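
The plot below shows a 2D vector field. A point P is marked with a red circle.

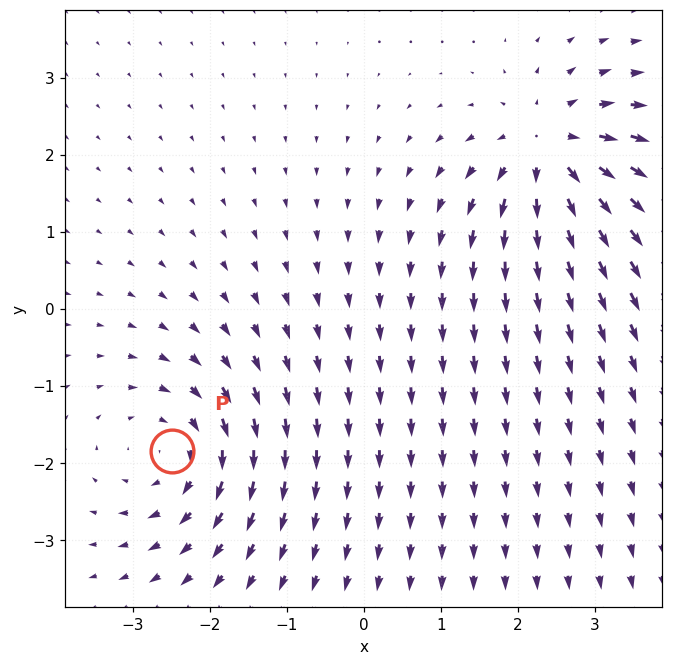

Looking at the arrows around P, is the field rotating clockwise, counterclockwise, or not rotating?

clockwise

Near P at (-2.5, -1.8) the arrows circulate clockwise. The curl (z-component) there is about -5; negative curl means clockwise rotation.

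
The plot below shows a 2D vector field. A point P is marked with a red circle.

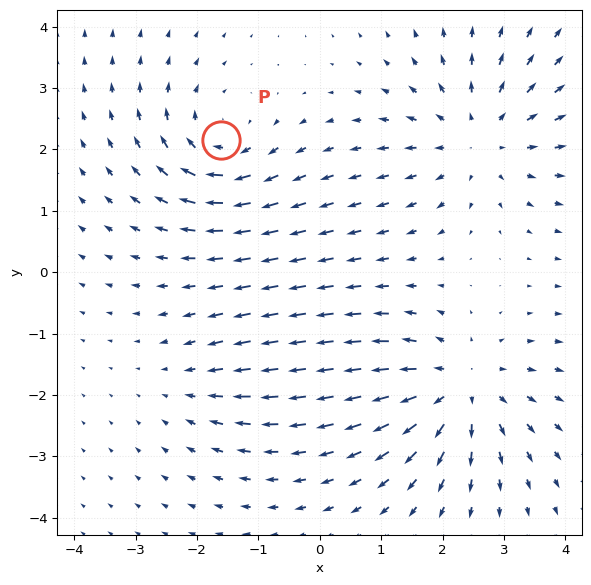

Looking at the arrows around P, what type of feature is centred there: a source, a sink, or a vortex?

vortex

At P (-1.6, 2.2) the arrows circulate clockwise. Divergence ≈0, curl about -5 — near-zero divergence with nonzero curl is a vortex.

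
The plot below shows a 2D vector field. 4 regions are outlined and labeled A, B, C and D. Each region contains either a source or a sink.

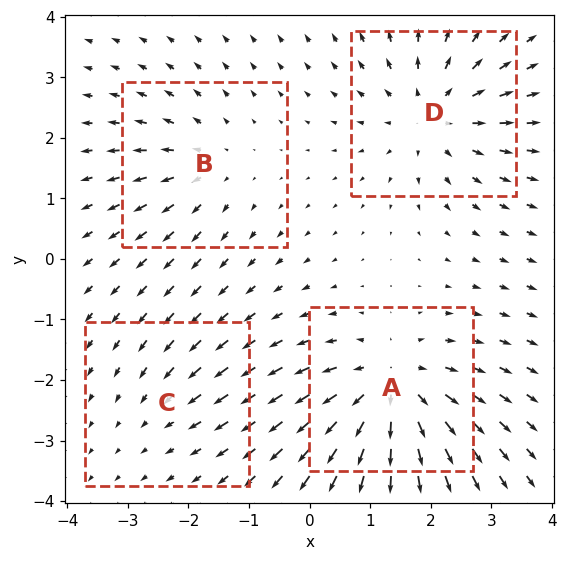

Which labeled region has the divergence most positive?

A

Divergence at each region's feature centre — A: about +6, B: about +3, C: about -2, D: about +5. Region A is most positive.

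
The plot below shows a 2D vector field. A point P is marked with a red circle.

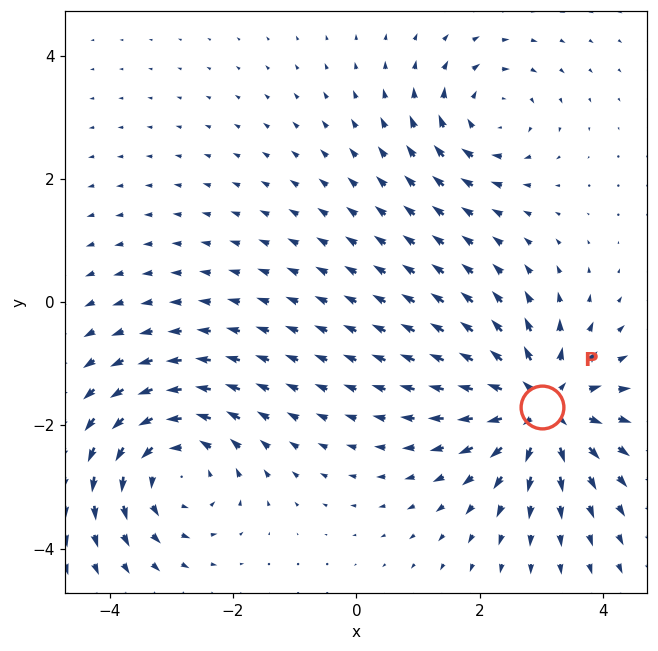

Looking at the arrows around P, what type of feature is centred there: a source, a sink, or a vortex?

source

At P (3.0, -1.7) the arrows spread outward. Divergence about +5, curl ≈0 — positive divergence with near-zero curl is a source.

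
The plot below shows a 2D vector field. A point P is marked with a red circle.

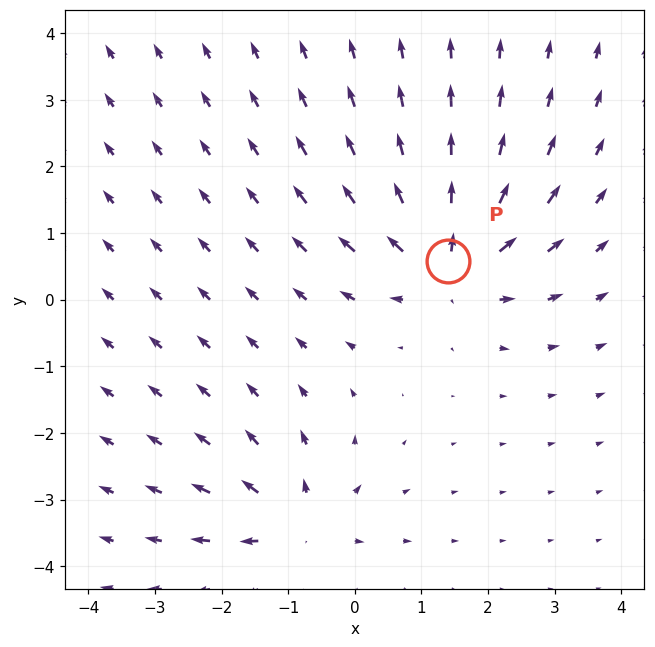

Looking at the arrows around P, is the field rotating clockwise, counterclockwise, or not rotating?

not rotating

Near P at (1.4, 0.6) the arrows show no circulation. The curl there is ≈0.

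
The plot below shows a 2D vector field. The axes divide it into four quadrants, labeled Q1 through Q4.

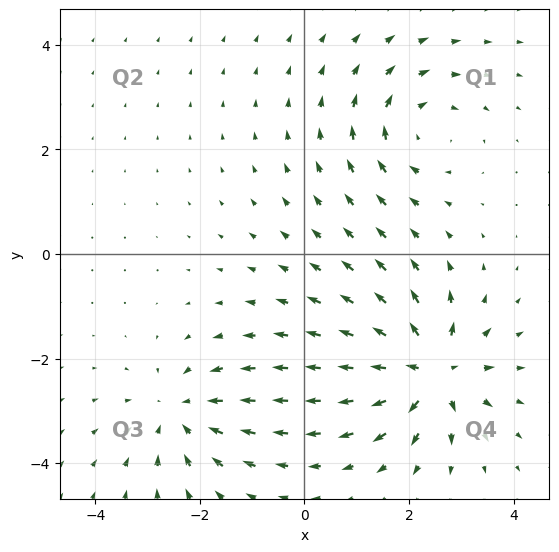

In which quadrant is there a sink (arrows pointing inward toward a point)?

The sink sits at approximately (-2.4, -3.1), which lies in quadrant Q3. The divergence there is about -3, negative as expected for a sink.

Q3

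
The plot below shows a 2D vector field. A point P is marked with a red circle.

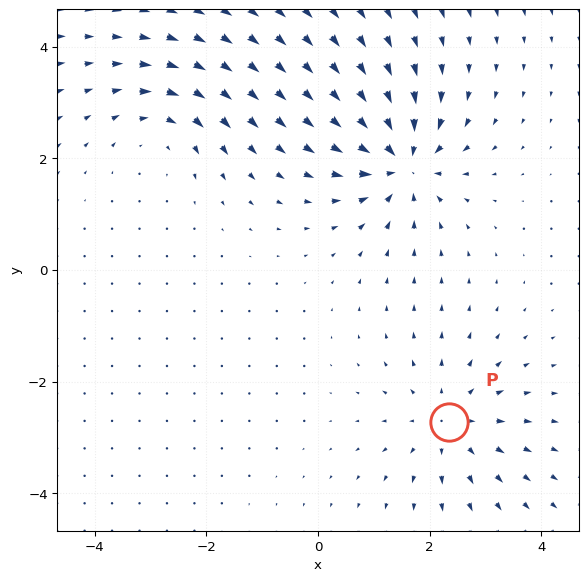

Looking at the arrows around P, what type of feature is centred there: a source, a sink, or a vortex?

source

At P (2.3, -2.7) the arrows spread outward. Divergence about +3, curl ≈0 — positive divergence with near-zero curl is a source.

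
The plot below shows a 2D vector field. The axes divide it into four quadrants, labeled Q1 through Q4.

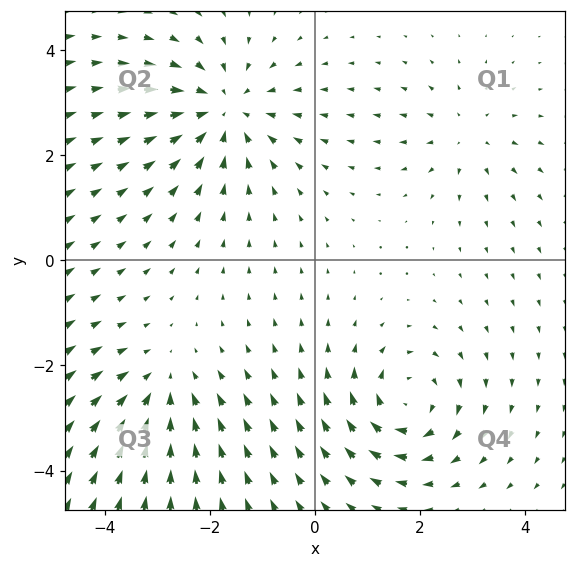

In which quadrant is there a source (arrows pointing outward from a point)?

Q1

The source sits at approximately (2.9, 2.4), which lies in quadrant Q1. The divergence there is about +3, positive as expected for a source.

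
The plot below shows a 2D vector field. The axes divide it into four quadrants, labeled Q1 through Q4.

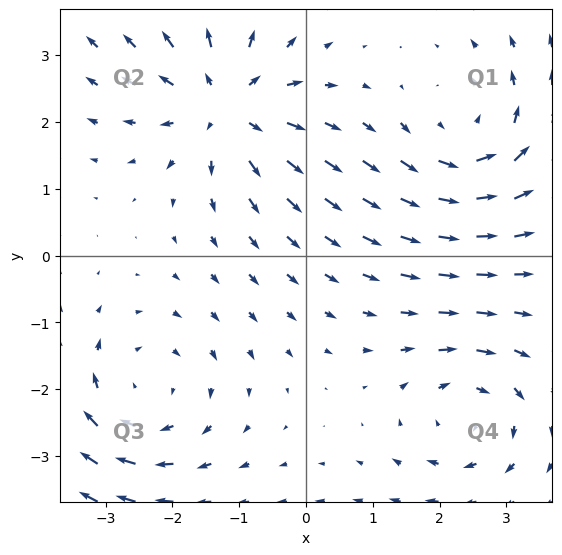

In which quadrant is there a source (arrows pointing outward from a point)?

The source sits at approximately (-1.2, 2.3), which lies in quadrant Q2. The divergence there is about +5, positive as expected for a source.

Q2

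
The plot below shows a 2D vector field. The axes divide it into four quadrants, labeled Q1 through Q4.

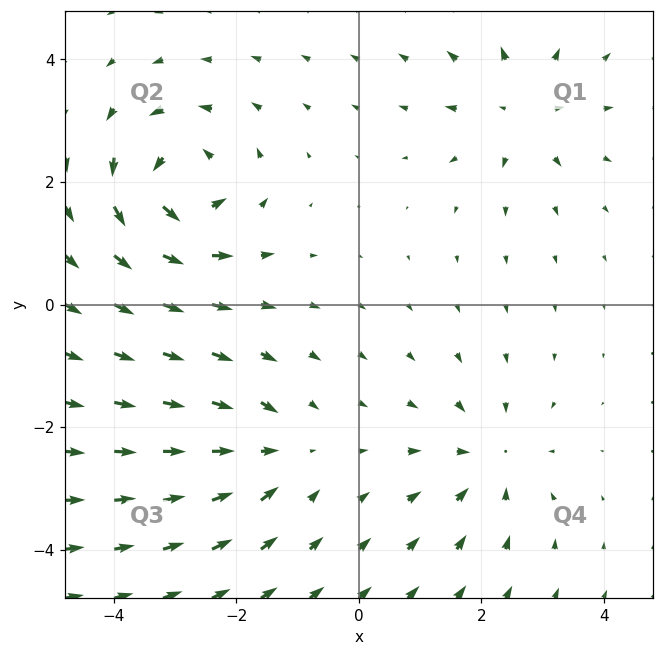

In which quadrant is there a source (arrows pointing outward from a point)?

Q1

The source sits at approximately (2.7, 3.2), which lies in quadrant Q1. The divergence there is about +4, positive as expected for a source.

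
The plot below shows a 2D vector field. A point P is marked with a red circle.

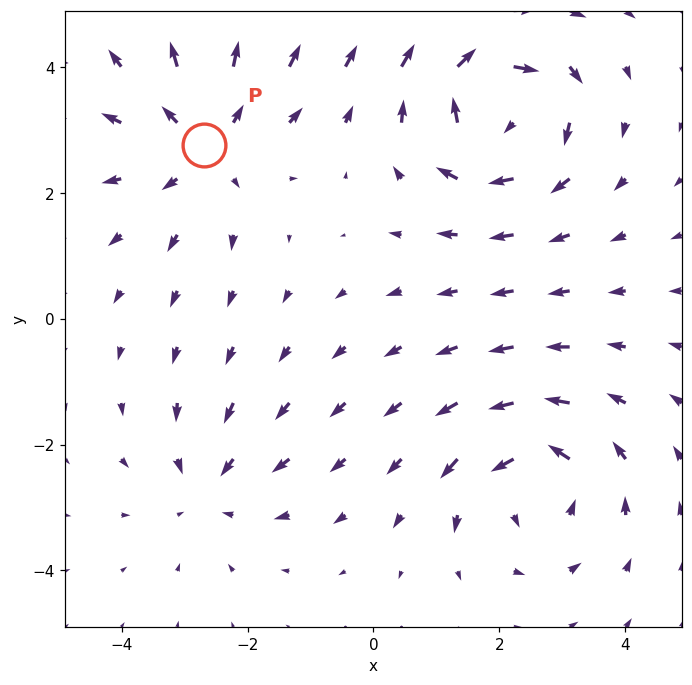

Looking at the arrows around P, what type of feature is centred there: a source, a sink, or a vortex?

At P (-2.7, 2.8) the arrows spread outward. Divergence about +4, curl ≈0 — positive divergence with near-zero curl is a source.

source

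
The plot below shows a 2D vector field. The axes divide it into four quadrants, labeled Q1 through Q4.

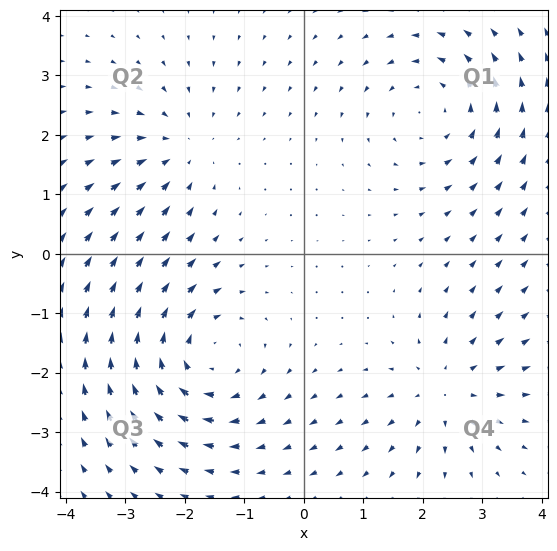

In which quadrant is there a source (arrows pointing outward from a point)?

Q4

The source sits at approximately (2.4, -2.3), which lies in quadrant Q4. The divergence there is about +4, positive as expected for a source.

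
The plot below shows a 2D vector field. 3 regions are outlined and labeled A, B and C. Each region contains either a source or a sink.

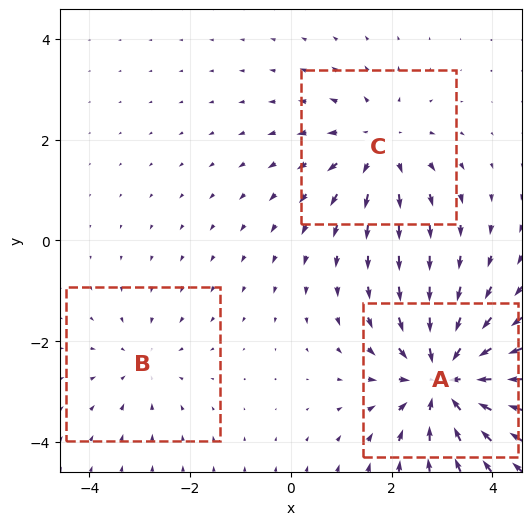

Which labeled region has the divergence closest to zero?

Divergence at each region's feature centre — A: about -5, B: about -2, C: about +3. Region B is closest to zero.

B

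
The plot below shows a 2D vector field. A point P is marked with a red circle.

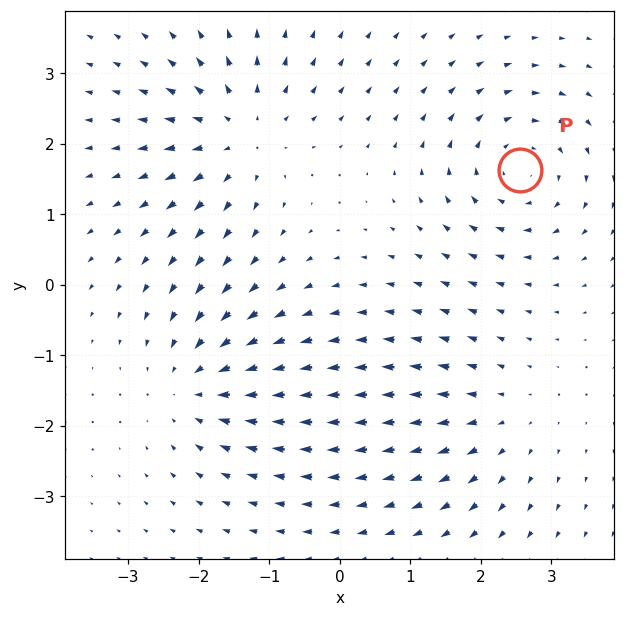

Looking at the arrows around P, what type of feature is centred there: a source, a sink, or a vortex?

vortex

At P (2.6, 1.6) the arrows circulate clockwise. Divergence ≈0, curl about -4 — near-zero divergence with nonzero curl is a vortex.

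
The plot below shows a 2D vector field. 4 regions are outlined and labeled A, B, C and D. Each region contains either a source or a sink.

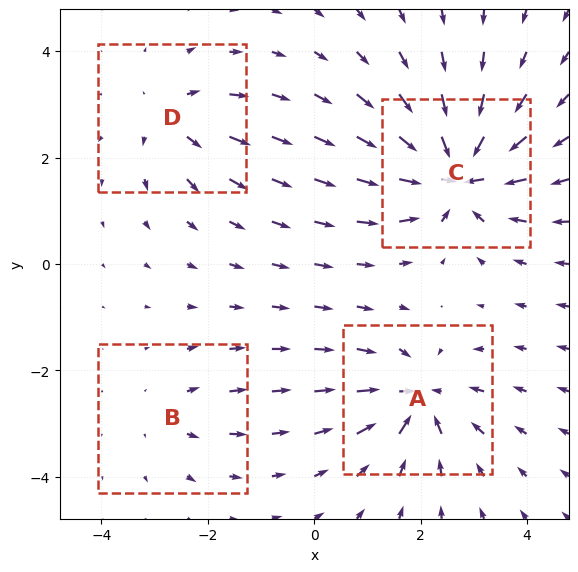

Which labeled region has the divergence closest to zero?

Divergence at each region's feature centre — A: about -6, B: about +3, C: about -8, D: about +4. Region B is closest to zero.

B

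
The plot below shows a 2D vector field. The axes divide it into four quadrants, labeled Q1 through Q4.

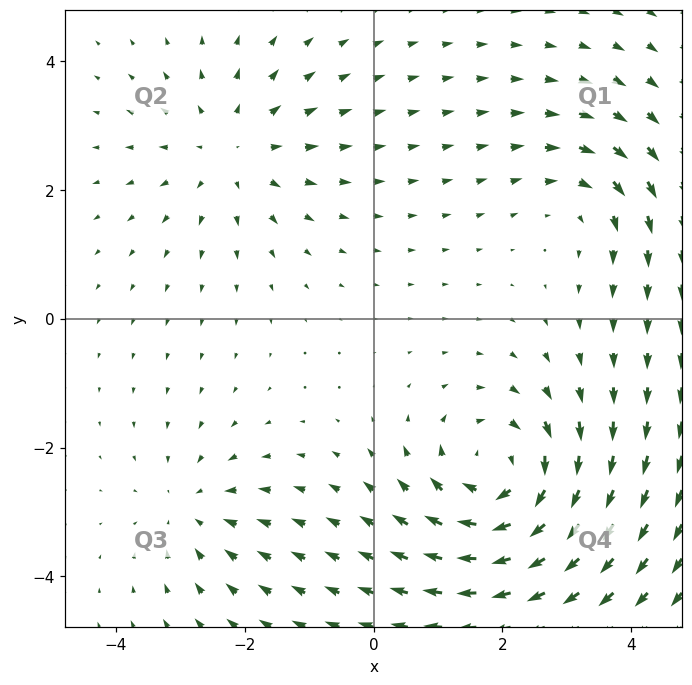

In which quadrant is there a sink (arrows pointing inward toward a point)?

Q3

The sink sits at approximately (-2.8, -3.0), which lies in quadrant Q3. The divergence there is about -2, negative as expected for a sink.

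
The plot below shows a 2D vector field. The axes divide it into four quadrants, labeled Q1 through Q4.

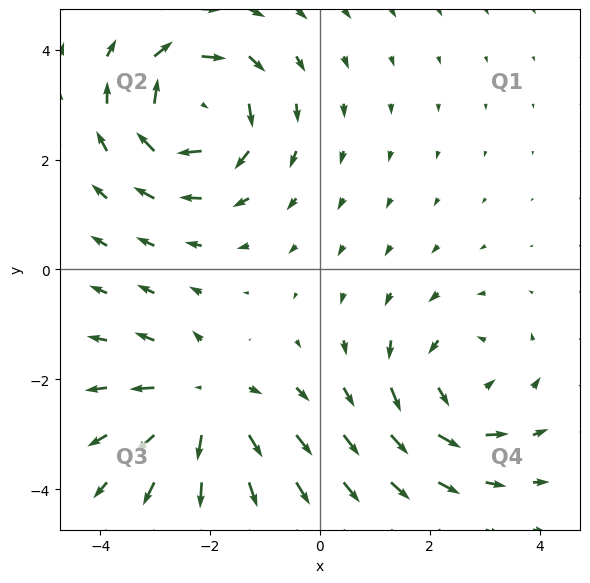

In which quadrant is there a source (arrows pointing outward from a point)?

The source sits at approximately (-2.1, -2.5), which lies in quadrant Q3. The divergence there is about +4, positive as expected for a source.

Q3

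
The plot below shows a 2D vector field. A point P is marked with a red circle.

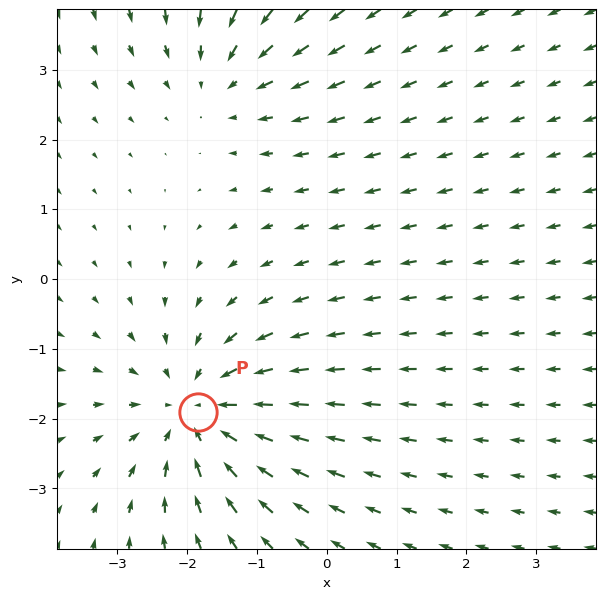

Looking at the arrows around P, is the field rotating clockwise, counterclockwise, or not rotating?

Near P at (-1.9, -1.9) the arrows show no circulation. The curl there is ≈0.

not rotating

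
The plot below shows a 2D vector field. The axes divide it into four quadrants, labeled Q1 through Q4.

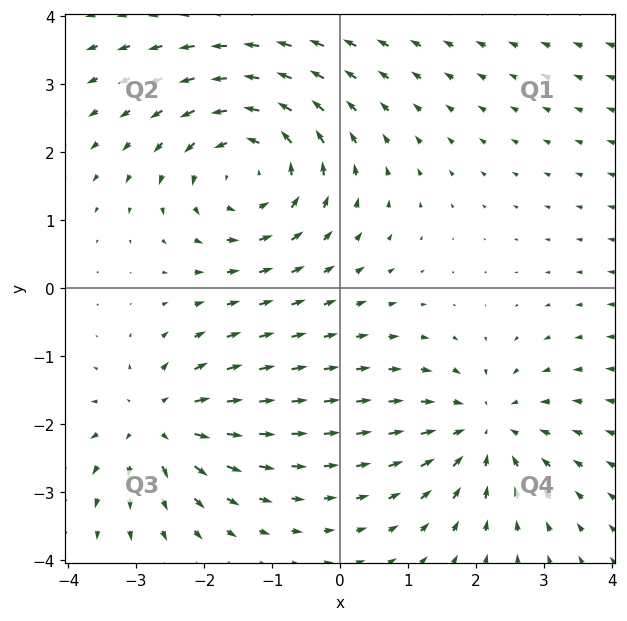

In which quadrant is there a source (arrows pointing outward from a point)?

The source sits at approximately (-2.7, -2.0), which lies in quadrant Q3. The divergence there is about +4, positive as expected for a source.

Q3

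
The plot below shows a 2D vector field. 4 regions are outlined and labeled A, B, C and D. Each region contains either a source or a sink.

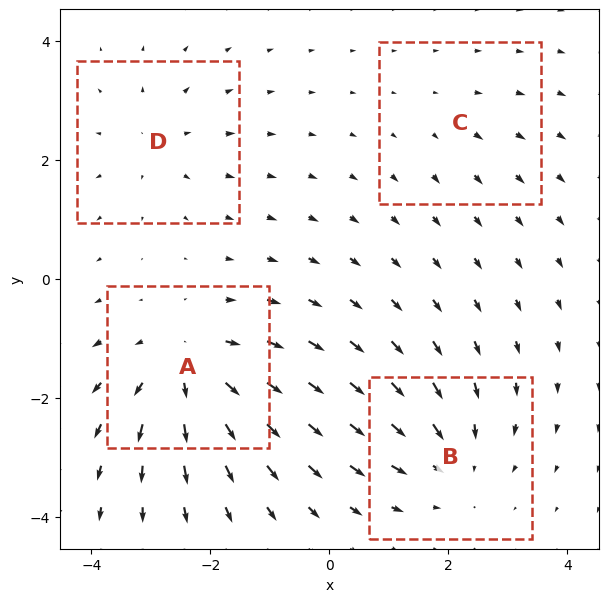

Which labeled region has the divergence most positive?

A

Divergence at each region's feature centre — A: about +6, B: about -4, C: about +2, D: about +3. Region A is most positive.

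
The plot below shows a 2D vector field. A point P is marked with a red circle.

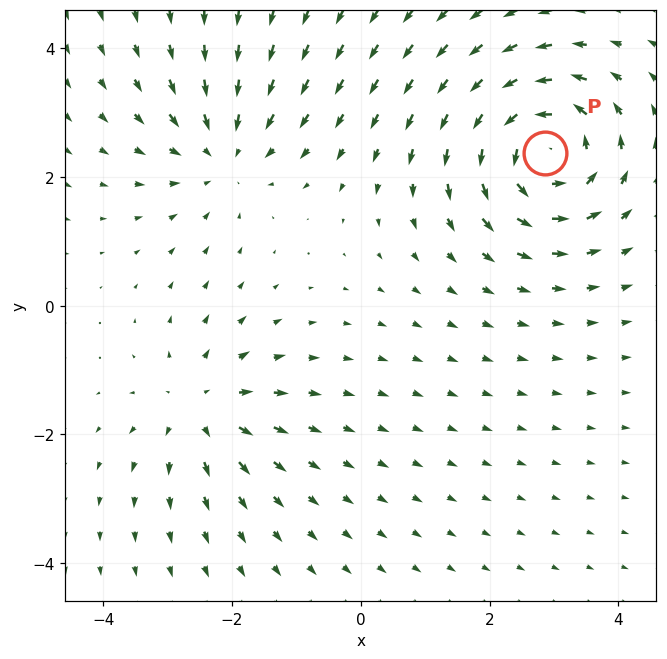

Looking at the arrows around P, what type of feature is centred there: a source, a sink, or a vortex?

vortex

At P (2.9, 2.4) the arrows circulate counterclockwise. Divergence ≈0, curl about +6 — near-zero divergence with nonzero curl is a vortex.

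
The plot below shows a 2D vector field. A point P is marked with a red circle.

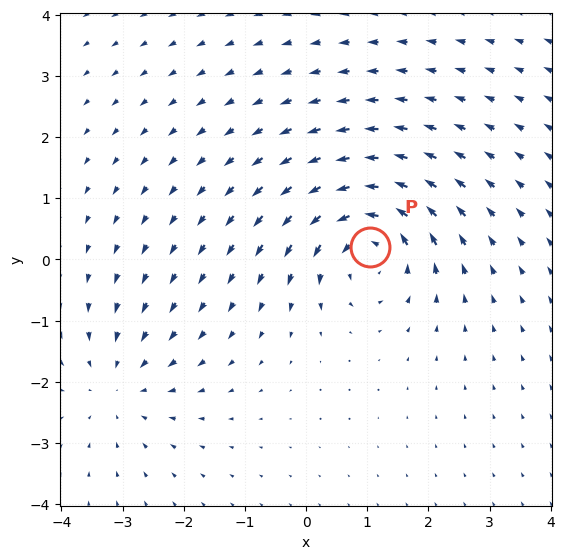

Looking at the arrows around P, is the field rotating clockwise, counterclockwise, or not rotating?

Near P at (1.0, 0.2) the arrows circulate counterclockwise. The curl (z-component) there is about +5; positive curl means counterclockwise rotation.

counterclockwise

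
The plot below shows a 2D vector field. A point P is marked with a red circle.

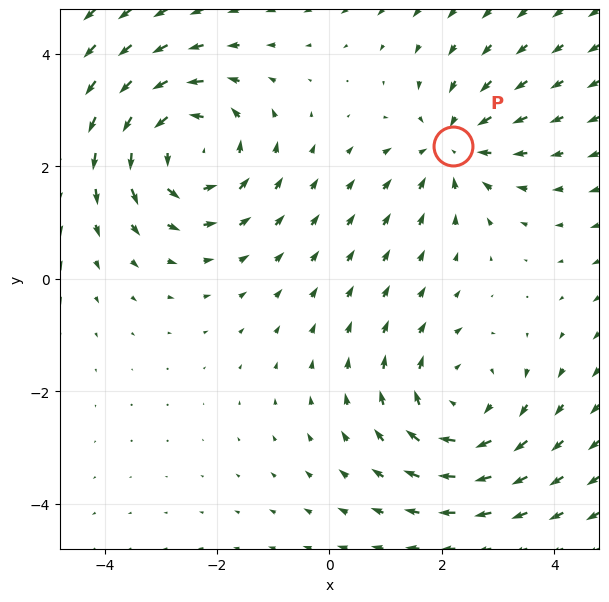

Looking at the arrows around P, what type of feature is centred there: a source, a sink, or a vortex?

sink

At P (2.2, 2.4) the arrows converge inward. Divergence about -3, curl ≈0 — negative divergence with near-zero curl is a sink.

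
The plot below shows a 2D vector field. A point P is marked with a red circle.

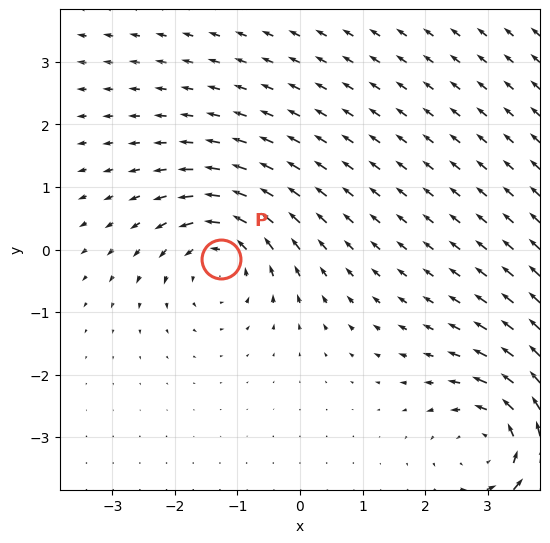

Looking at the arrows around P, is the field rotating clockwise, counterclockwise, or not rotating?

Near P at (-1.3, -0.1) the arrows circulate counterclockwise. The curl (z-component) there is about +4; positive curl means counterclockwise rotation.

counterclockwise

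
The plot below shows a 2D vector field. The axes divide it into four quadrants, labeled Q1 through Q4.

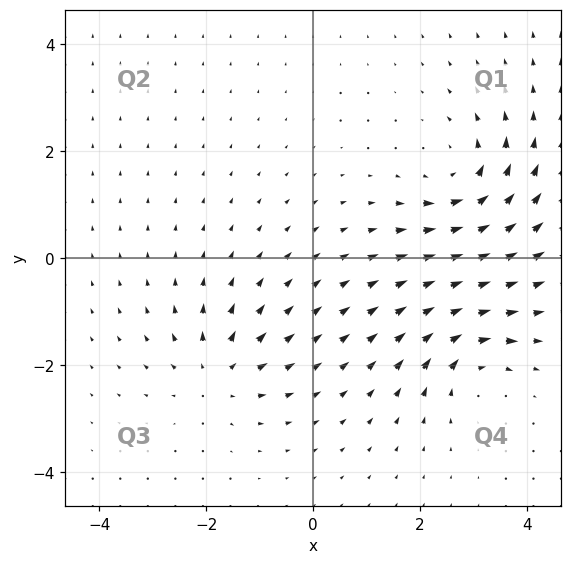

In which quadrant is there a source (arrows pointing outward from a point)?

Q3

The source sits at approximately (-1.8, -2.1), which lies in quadrant Q3. The divergence there is about +3, positive as expected for a source.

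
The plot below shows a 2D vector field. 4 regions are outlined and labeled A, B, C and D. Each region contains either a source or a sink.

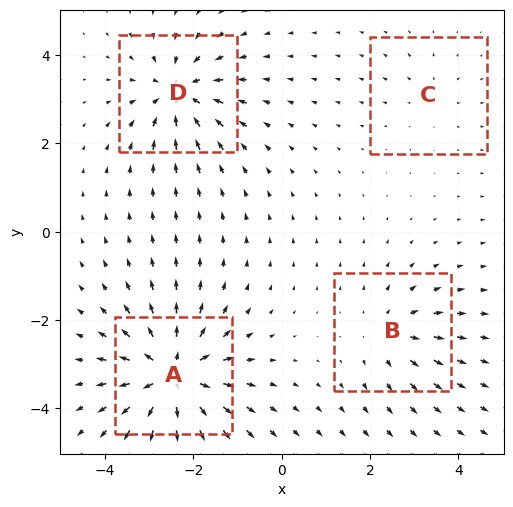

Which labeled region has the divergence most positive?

Divergence at each region's feature centre — A: about +9, B: about +4, C: about +2, D: about -6. Region A is most positive.

A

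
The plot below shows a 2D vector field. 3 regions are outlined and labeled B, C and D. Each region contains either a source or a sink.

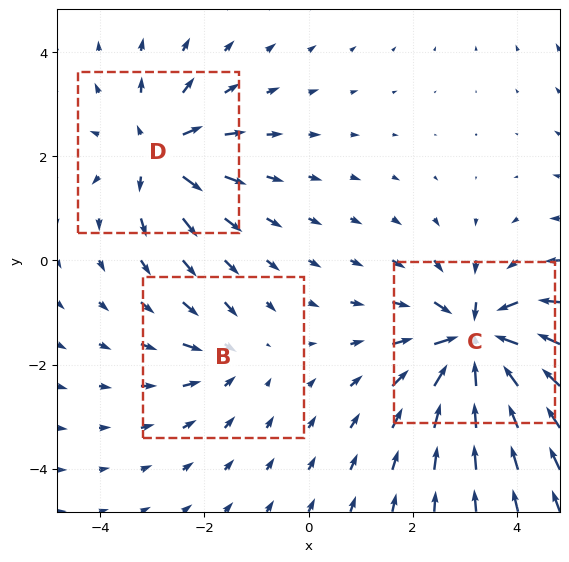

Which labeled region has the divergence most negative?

Divergence at each region's feature centre — B: about -2, C: about -7, D: about +4. Region C is most negative.

C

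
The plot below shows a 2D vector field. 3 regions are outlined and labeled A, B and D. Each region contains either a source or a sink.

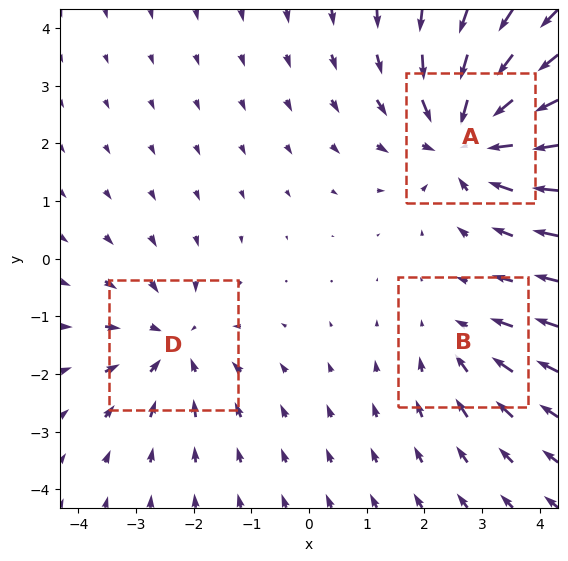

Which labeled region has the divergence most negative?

Divergence at each region's feature centre — A: about -5, B: about -2, D: about -3. Region A is most negative.

A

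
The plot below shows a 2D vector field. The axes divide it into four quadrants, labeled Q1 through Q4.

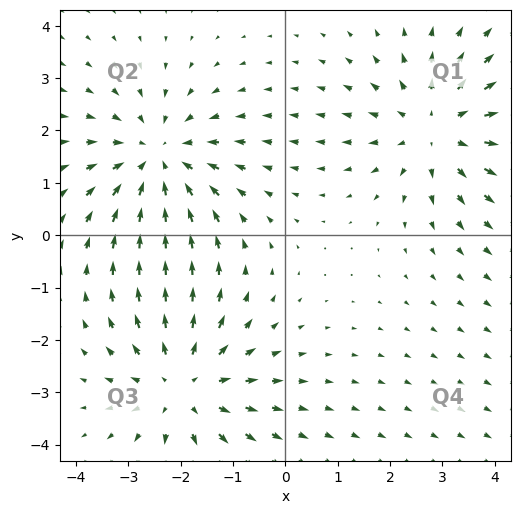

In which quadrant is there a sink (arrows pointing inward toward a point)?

The sink sits at approximately (-2.4, 1.5), which lies in quadrant Q2. The divergence there is about -4, negative as expected for a sink.

Q2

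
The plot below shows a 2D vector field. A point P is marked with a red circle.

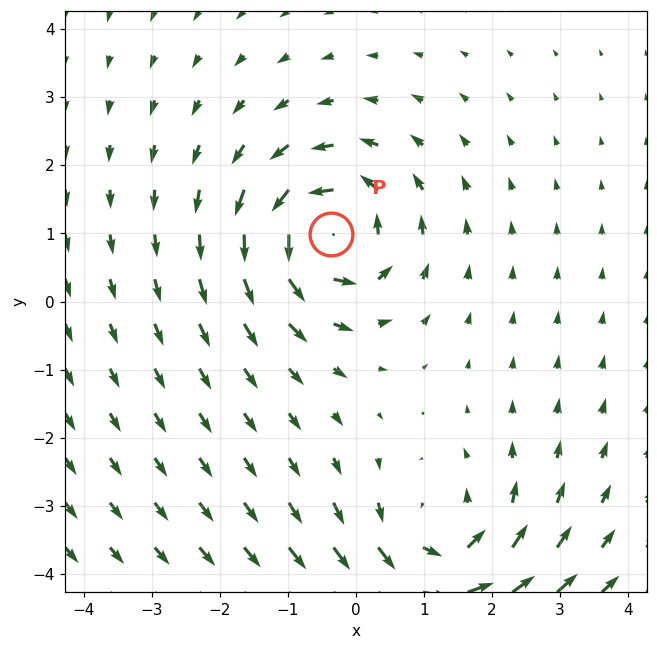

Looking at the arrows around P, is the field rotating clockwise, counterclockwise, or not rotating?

counterclockwise

Near P at (-0.4, 1.0) the arrows circulate counterclockwise. The curl (z-component) there is about +6; positive curl means counterclockwise rotation.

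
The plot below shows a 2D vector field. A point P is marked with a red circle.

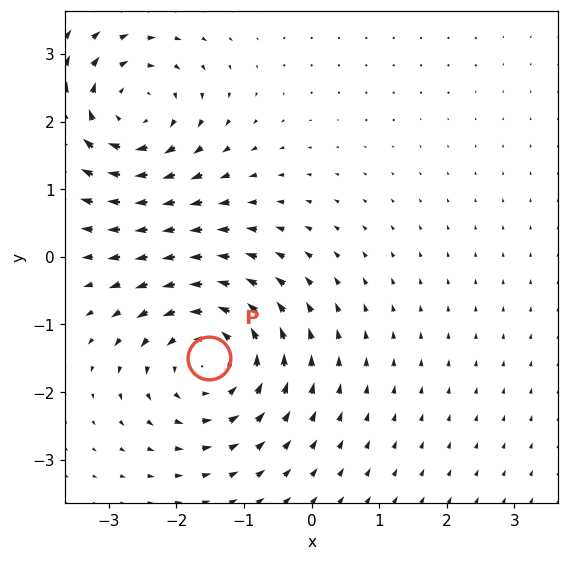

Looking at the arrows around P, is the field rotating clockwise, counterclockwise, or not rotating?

counterclockwise

Near P at (-1.5, -1.5) the arrows circulate counterclockwise. The curl (z-component) there is about +5; positive curl means counterclockwise rotation.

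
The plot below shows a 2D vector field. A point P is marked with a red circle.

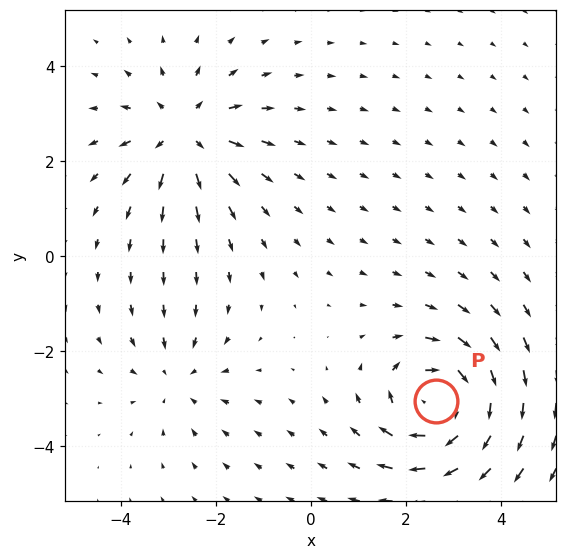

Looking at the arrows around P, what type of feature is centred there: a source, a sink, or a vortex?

vortex

At P (2.6, -3.1) the arrows circulate clockwise. Divergence ≈0, curl about -5 — near-zero divergence with nonzero curl is a vortex.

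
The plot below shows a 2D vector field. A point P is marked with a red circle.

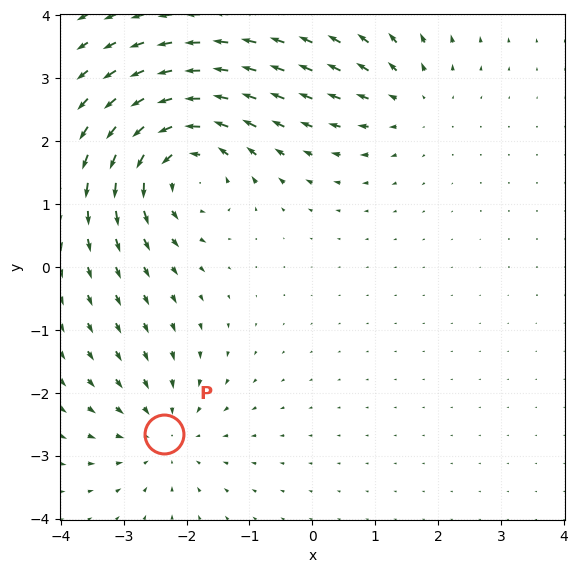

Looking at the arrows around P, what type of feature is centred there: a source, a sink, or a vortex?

sink

At P (-2.4, -2.7) the arrows converge inward. Divergence about -3, curl ≈0 — negative divergence with near-zero curl is a sink.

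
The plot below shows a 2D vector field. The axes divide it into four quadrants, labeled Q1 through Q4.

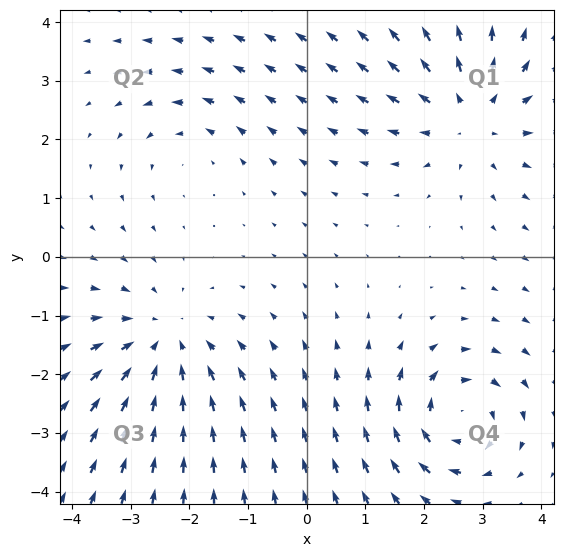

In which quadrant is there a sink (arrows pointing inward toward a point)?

The sink sits at approximately (-2.4, -1.5), which lies in quadrant Q3. The divergence there is about -4, negative as expected for a sink.

Q3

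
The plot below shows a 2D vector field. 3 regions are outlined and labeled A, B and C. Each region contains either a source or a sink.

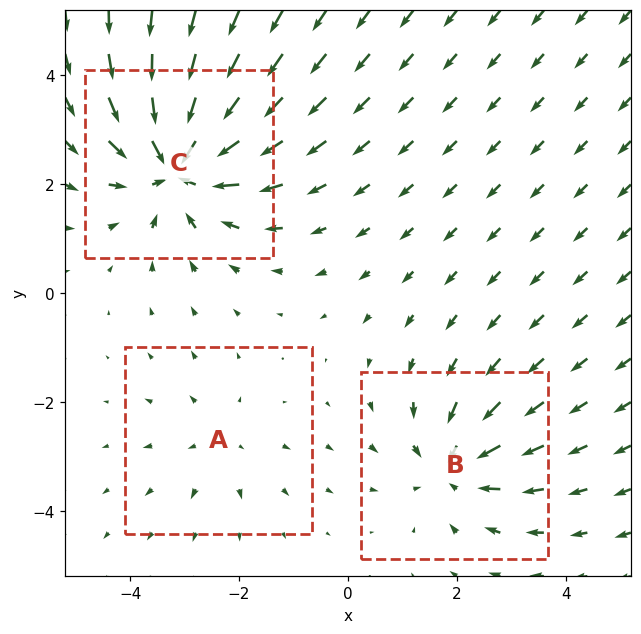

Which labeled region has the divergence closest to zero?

A

Divergence at each region's feature centre — A: about +2, B: about -3, C: about -6. Region A is closest to zero.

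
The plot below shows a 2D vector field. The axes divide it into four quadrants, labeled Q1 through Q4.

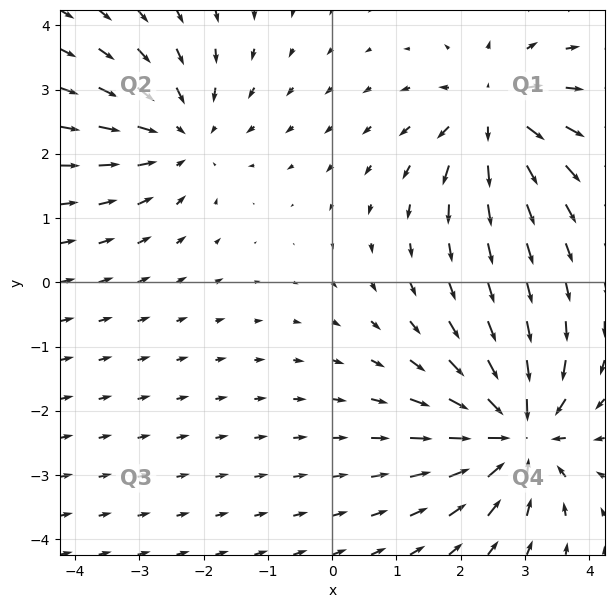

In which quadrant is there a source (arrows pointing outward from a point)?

The source sits at approximately (2.5, 2.6), which lies in quadrant Q1. The divergence there is about +5, positive as expected for a source.

Q1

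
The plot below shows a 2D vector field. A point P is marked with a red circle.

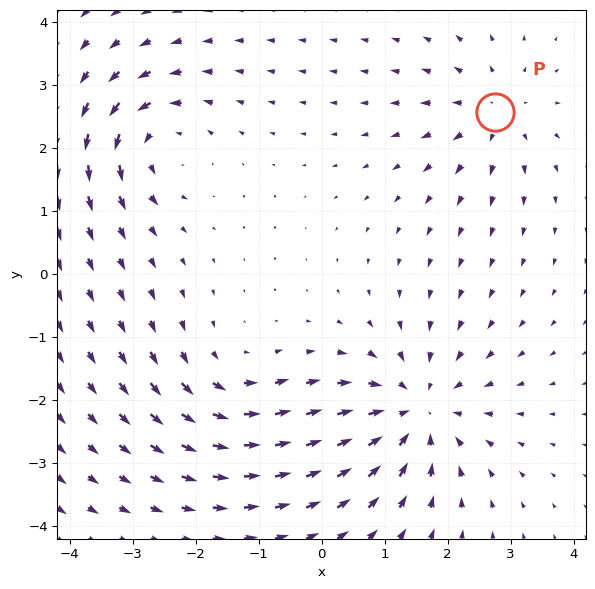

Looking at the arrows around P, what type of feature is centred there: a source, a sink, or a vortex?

source

At P (2.8, 2.6) the arrows spread outward. Divergence about +3, curl ≈0 — positive divergence with near-zero curl is a source.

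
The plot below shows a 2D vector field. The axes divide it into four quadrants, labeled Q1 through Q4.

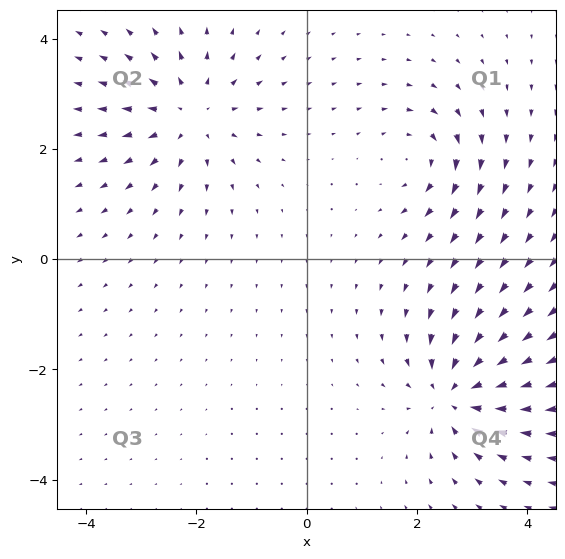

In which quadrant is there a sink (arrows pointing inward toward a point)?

Q4

The sink sits at approximately (2.7, -2.4), which lies in quadrant Q4. The divergence there is about -6, negative as expected for a sink.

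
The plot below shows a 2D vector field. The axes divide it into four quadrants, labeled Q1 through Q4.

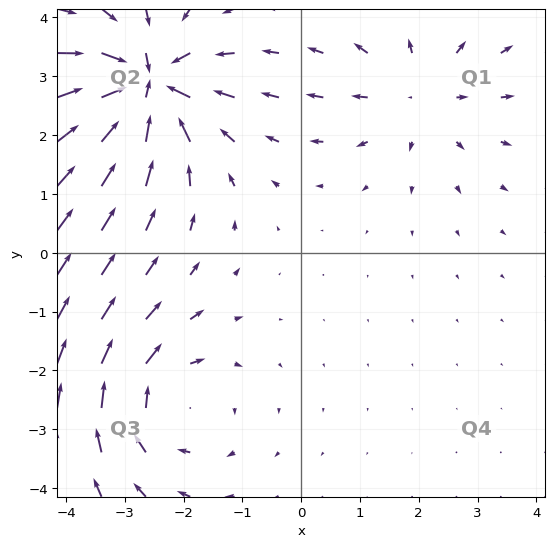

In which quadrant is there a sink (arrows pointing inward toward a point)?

The sink sits at approximately (-2.6, 2.8), which lies in quadrant Q2. The divergence there is about -7, negative as expected for a sink.

Q2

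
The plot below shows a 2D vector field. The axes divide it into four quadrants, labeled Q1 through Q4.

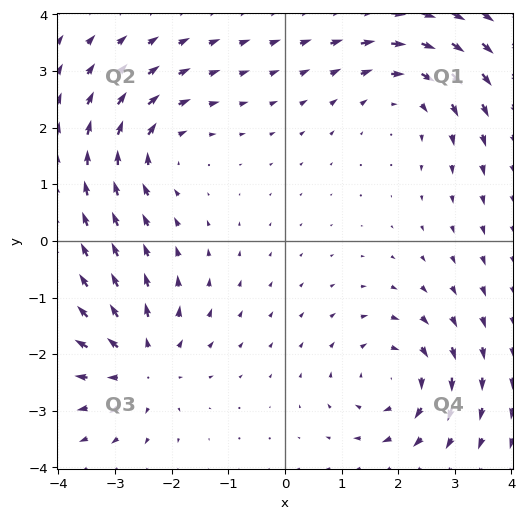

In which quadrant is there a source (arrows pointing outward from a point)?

Q3

The source sits at approximately (-2.5, -2.2), which lies in quadrant Q3. The divergence there is about +4, positive as expected for a source.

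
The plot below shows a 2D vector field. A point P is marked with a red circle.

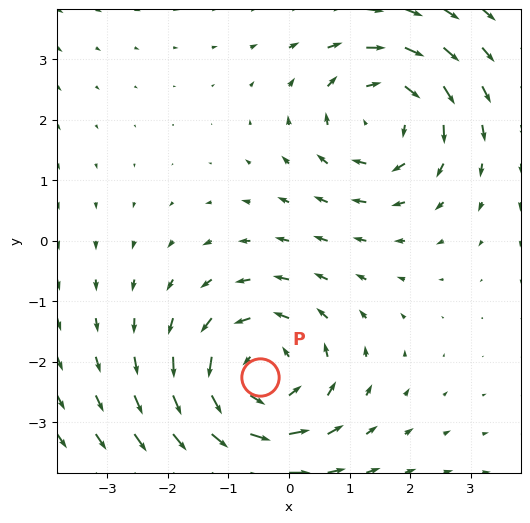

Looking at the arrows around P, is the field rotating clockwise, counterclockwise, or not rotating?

Near P at (-0.5, -2.2) the arrows circulate counterclockwise. The curl (z-component) there is about +4; positive curl means counterclockwise rotation.

counterclockwise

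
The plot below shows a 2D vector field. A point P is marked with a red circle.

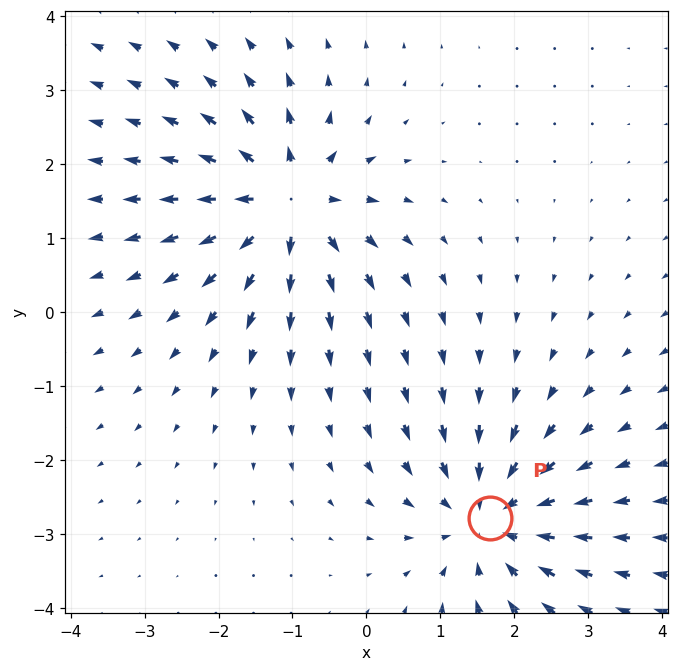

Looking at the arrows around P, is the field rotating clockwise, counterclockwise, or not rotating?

Near P at (1.7, -2.8) the arrows show no circulation. The curl there is ≈0.

not rotating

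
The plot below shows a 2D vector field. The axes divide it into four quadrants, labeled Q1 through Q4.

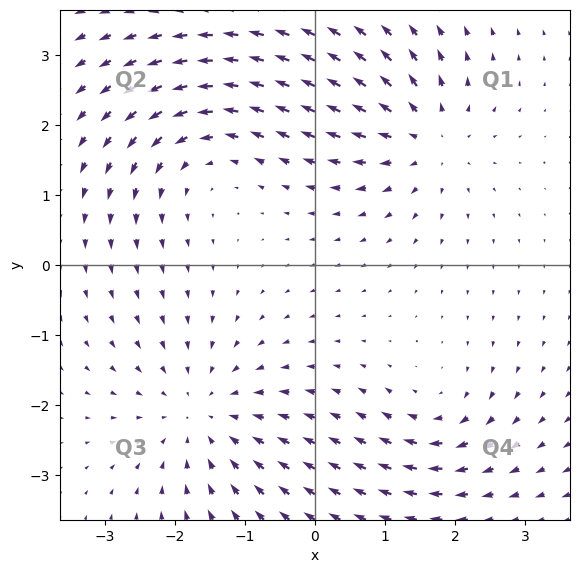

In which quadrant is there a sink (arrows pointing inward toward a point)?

The sink sits at approximately (-1.6, -2.1), which lies in quadrant Q3. The divergence there is about -4, negative as expected for a sink.

Q3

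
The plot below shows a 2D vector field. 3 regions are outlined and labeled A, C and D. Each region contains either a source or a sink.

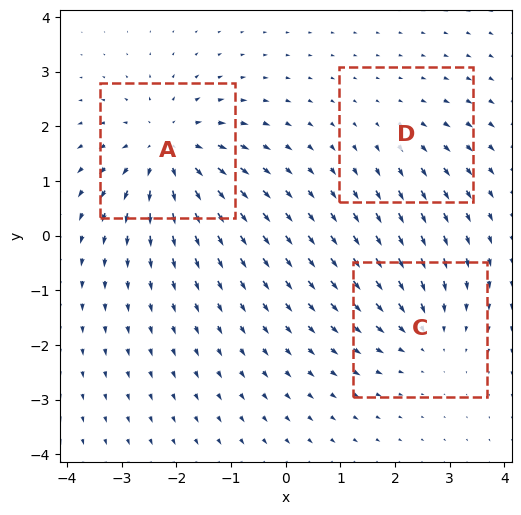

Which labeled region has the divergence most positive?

Divergence at each region's feature centre — A: about +5, C: about -3, D: about +2. Region A is most positive.

A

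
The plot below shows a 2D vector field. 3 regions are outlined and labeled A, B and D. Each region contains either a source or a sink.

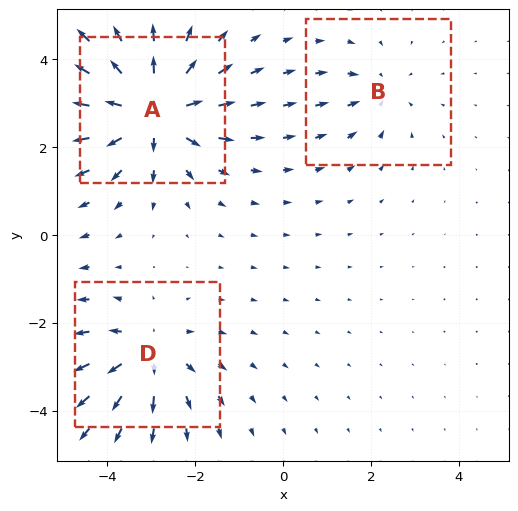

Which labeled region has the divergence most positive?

A

Divergence at each region's feature centre — A: about +5, B: about -2, D: about +3. Region A is most positive.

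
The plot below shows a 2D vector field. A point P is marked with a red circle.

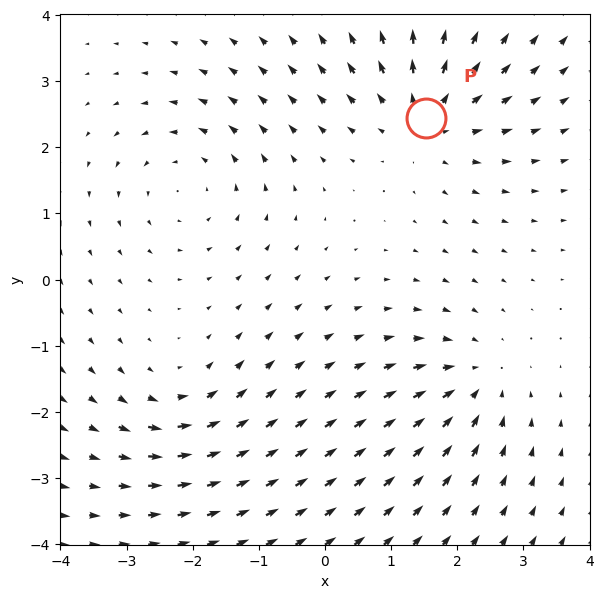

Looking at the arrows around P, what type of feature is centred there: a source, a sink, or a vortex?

source

At P (1.5, 2.4) the arrows spread outward. Divergence about +4, curl ≈0 — positive divergence with near-zero curl is a source.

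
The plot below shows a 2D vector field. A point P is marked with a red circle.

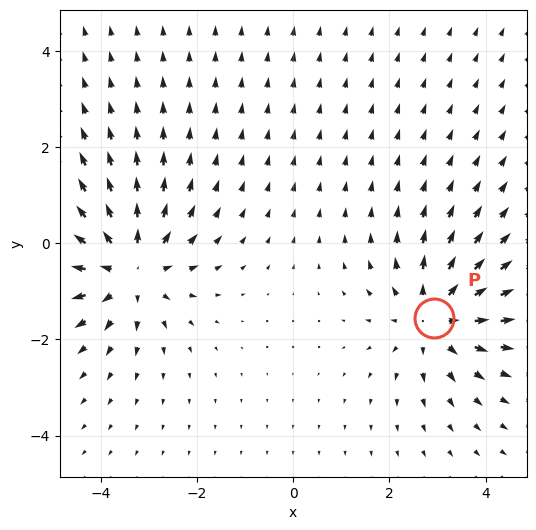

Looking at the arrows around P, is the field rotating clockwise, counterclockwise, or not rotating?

not rotating

Near P at (2.9, -1.6) the arrows show no circulation. The curl there is ≈0.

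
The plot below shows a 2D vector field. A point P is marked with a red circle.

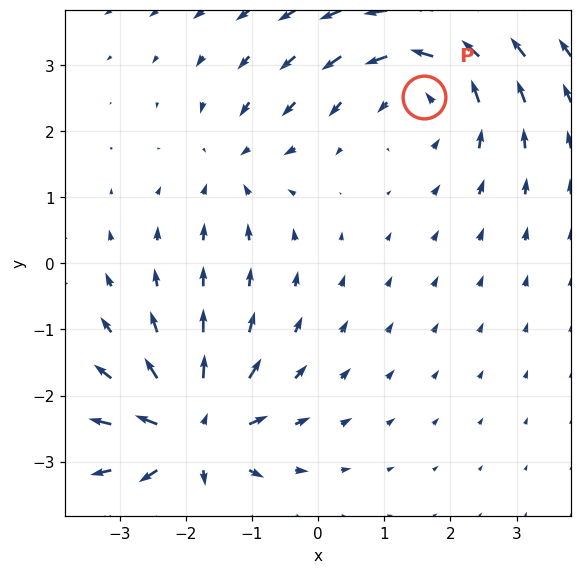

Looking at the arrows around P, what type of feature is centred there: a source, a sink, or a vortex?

At P (1.6, 2.5) the arrows circulate counterclockwise. Divergence ≈0, curl about +4 — near-zero divergence with nonzero curl is a vortex.

vortex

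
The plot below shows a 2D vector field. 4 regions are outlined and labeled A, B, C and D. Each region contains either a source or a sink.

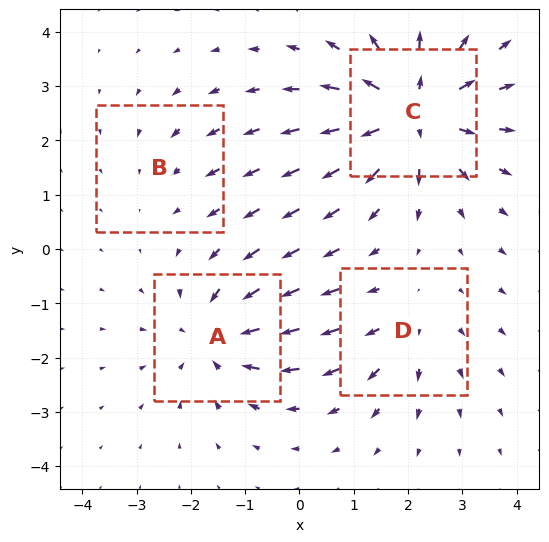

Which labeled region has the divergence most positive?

Divergence at each region's feature centre — A: about -4, B: about -2, C: about +6, D: about +3. Region C is most positive.

C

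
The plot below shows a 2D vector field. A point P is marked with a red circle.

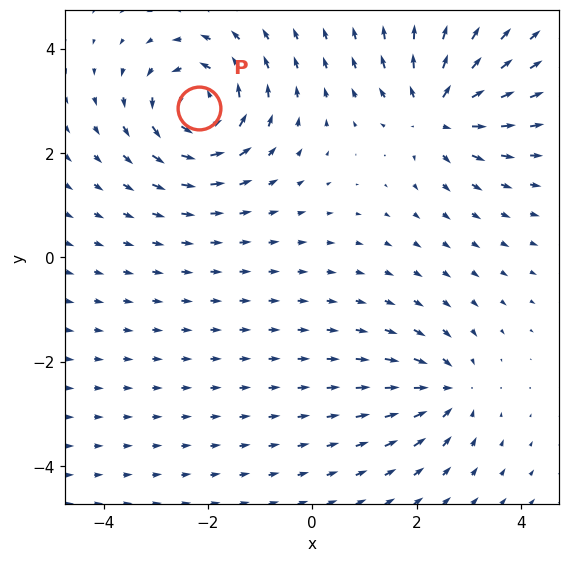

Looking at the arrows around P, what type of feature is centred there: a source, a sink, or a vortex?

At P (-2.2, 2.9) the arrows circulate counterclockwise. Divergence ≈0, curl about +6 — near-zero divergence with nonzero curl is a vortex.

vortex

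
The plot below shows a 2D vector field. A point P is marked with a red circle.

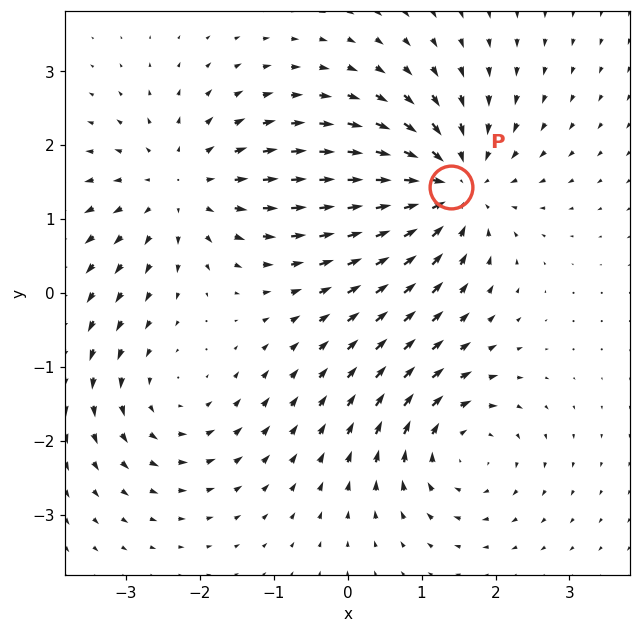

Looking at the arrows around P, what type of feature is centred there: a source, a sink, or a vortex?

At P (1.4, 1.4) the arrows converge inward. Divergence about -6, curl ≈0 — negative divergence with near-zero curl is a sink.

sink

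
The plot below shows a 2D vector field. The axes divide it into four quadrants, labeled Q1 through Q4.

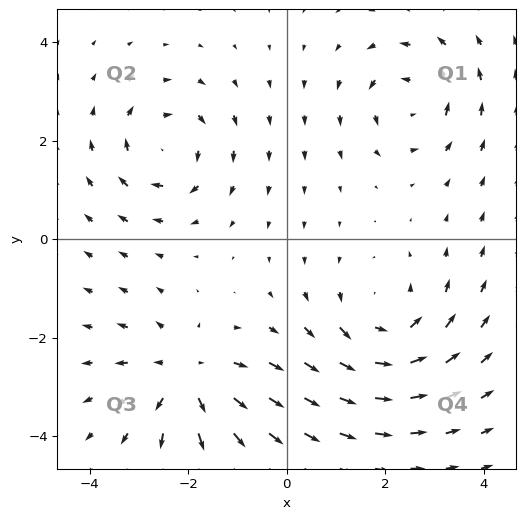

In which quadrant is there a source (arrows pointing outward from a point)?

The source sits at approximately (-2.0, -2.8), which lies in quadrant Q3. The divergence there is about +4, positive as expected for a source.

Q3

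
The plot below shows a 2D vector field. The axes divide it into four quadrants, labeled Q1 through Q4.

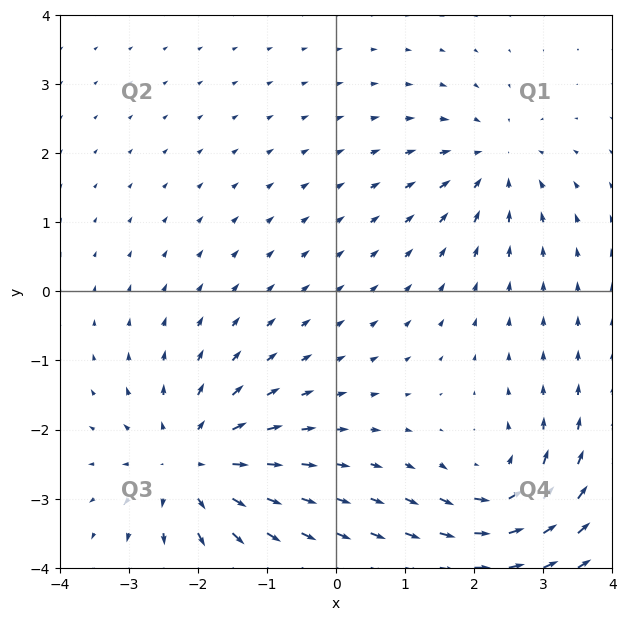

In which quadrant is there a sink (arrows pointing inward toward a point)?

The sink sits at approximately (2.3, 1.9), which lies in quadrant Q1. The divergence there is about -3, negative as expected for a sink.

Q1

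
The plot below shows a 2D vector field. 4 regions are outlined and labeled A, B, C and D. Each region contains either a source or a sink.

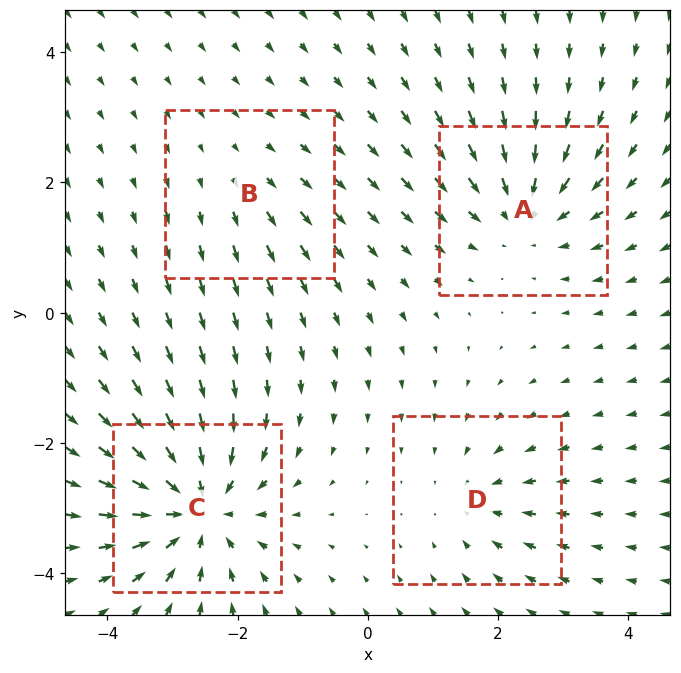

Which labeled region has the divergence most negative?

C

Divergence at each region's feature centre — A: about -5, B: about +2, C: about -7, D: about -3. Region C is most negative.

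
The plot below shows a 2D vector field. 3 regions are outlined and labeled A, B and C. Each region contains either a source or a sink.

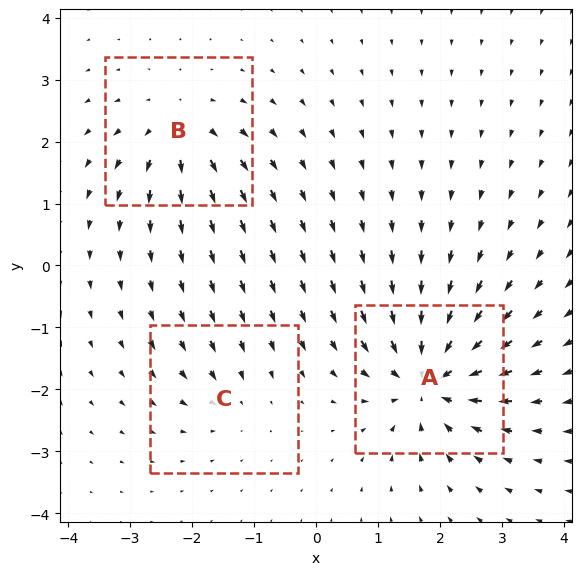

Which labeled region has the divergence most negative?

Divergence at each region's feature centre — A: about -6, B: about +4, C: about -2. Region A is most negative.

A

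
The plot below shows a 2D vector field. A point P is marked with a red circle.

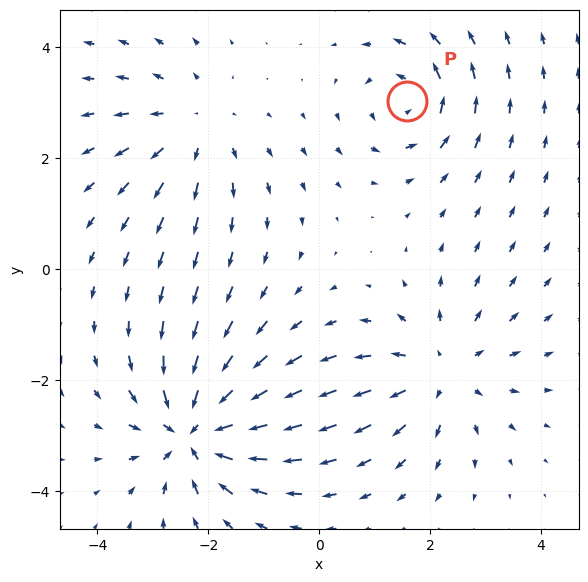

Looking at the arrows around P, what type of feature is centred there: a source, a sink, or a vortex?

At P (1.6, 3.0) the arrows circulate counterclockwise. Divergence ≈0, curl about +4 — near-zero divergence with nonzero curl is a vortex.

vortex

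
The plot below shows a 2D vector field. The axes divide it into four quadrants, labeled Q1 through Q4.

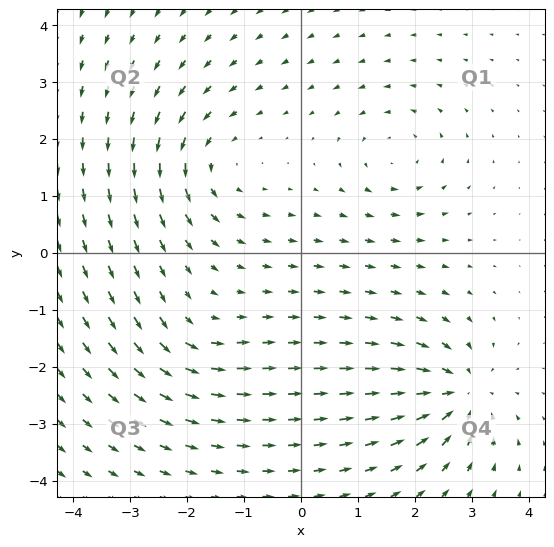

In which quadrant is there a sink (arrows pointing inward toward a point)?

The sink sits at approximately (2.8, -2.5), which lies in quadrant Q4. The divergence there is about -7, negative as expected for a sink.

Q4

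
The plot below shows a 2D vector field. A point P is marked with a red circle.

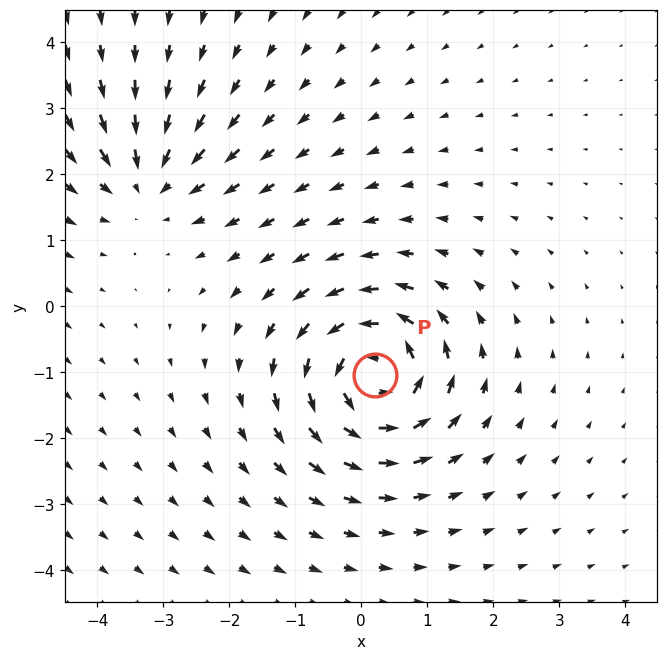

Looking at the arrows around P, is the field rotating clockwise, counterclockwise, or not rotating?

Near P at (0.2, -1.0) the arrows circulate counterclockwise. The curl (z-component) there is about +7; positive curl means counterclockwise rotation.

counterclockwise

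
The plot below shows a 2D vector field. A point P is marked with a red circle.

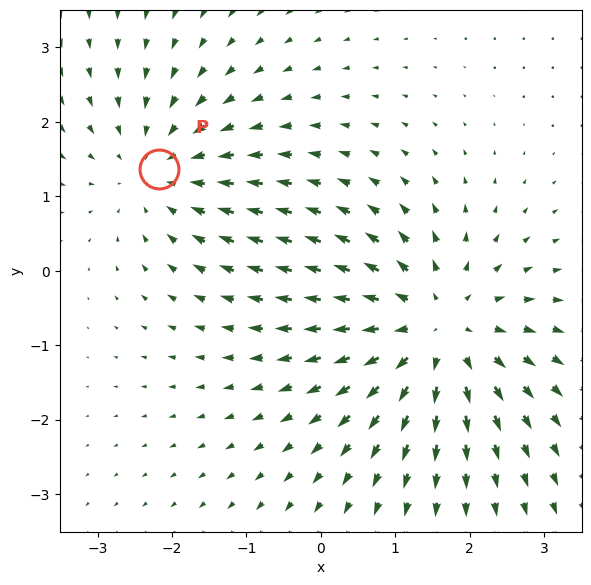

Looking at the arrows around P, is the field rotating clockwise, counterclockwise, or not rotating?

not rotating

Near P at (-2.2, 1.4) the arrows show no circulation. The curl there is ≈0.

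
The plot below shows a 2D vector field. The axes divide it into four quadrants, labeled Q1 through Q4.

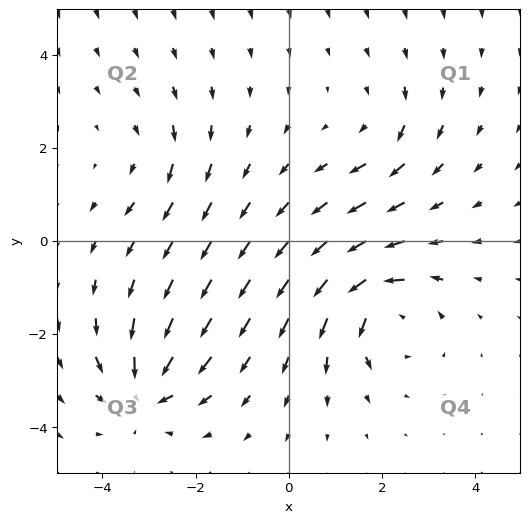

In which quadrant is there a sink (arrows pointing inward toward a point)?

Q3

The sink sits at approximately (-3.1, -3.2), which lies in quadrant Q3. The divergence there is about -6, negative as expected for a sink.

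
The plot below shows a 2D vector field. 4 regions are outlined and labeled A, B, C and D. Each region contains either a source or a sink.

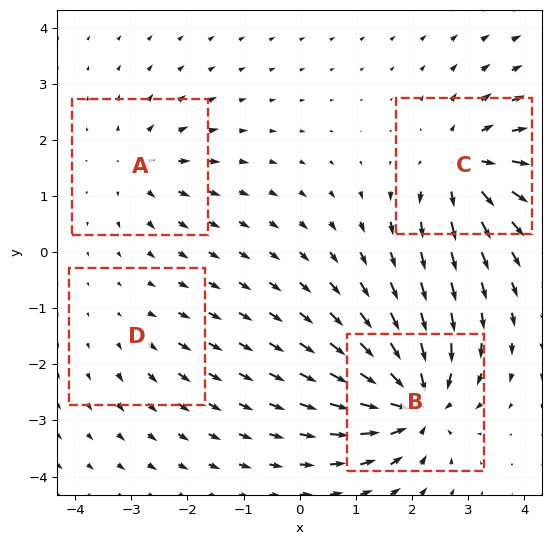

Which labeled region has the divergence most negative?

Divergence at each region's feature centre — A: about +4, B: about -9, C: about +7, D: about +2. Region B is most negative.

B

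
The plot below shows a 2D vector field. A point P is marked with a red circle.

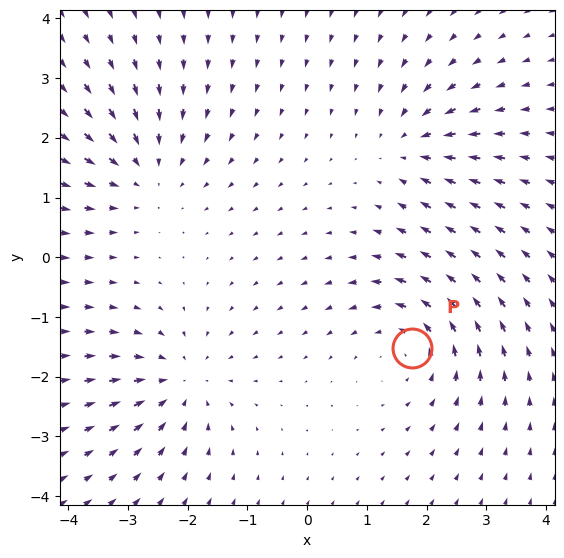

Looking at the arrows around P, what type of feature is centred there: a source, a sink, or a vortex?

vortex

At P (1.8, -1.5) the arrows circulate counterclockwise. Divergence ≈0, curl about +4 — near-zero divergence with nonzero curl is a vortex.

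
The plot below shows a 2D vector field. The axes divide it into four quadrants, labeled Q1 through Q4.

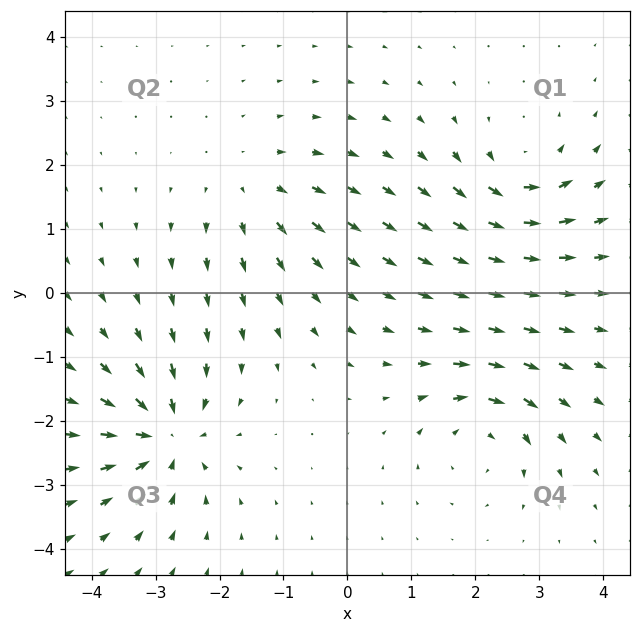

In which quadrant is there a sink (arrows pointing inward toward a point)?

The sink sits at approximately (-2.8, -2.2), which lies in quadrant Q3. The divergence there is about -7, negative as expected for a sink.

Q3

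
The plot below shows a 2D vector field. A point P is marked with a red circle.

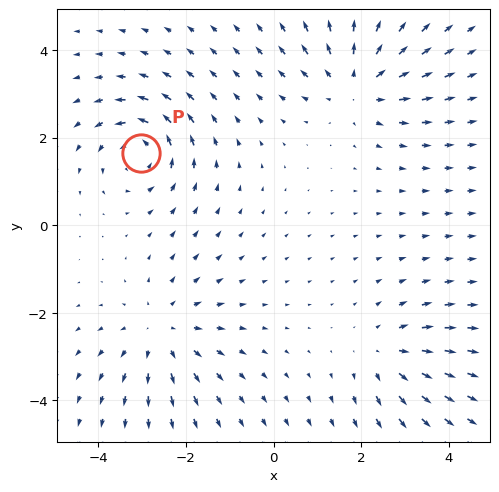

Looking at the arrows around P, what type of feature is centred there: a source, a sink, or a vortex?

At P (-3.0, 1.7) the arrows circulate counterclockwise. Divergence ≈0, curl about +4 — near-zero divergence with nonzero curl is a vortex.

vortex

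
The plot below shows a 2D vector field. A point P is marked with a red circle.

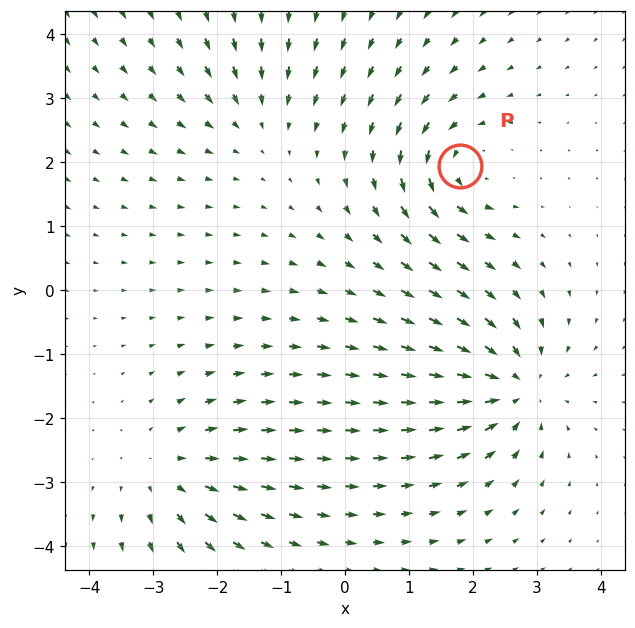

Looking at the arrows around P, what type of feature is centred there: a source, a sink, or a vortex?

At P (1.8, 1.9) the arrows circulate counterclockwise. Divergence ≈0, curl about +5 — near-zero divergence with nonzero curl is a vortex.

vortex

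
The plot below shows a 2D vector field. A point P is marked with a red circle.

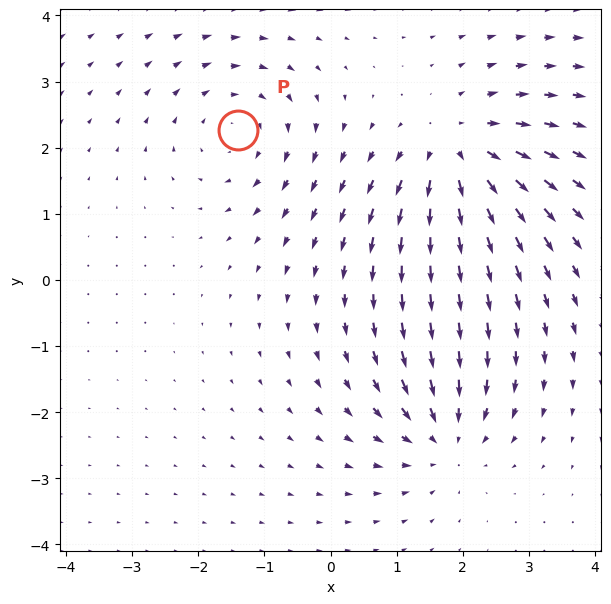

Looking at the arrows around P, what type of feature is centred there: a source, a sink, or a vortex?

At P (-1.4, 2.3) the arrows circulate clockwise. Divergence ≈0, curl about -4 — near-zero divergence with nonzero curl is a vortex.

vortex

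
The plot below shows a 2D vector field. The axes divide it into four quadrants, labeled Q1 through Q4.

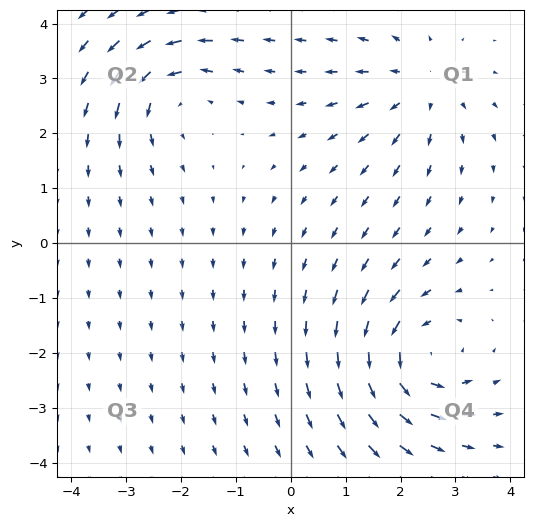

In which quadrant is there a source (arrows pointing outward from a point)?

Q1

The source sits at approximately (2.4, 2.9), which lies in quadrant Q1. The divergence there is about +3, positive as expected for a source.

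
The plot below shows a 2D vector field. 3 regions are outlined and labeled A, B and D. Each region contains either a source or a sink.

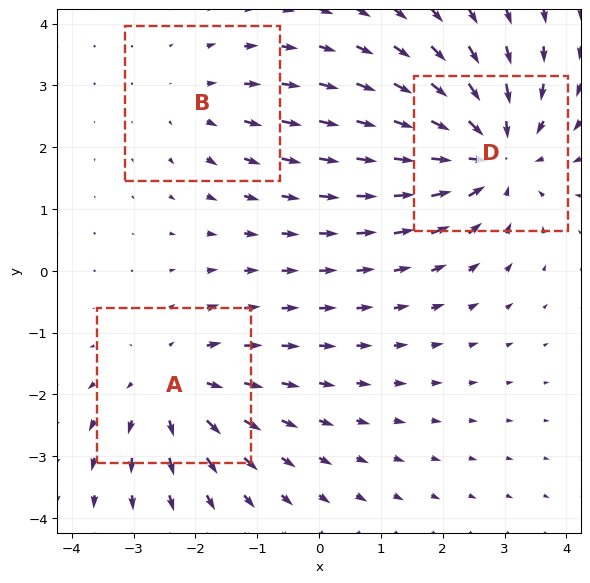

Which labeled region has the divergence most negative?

D

Divergence at each region's feature centre — A: about +3, B: about +2, D: about -4. Region D is most negative.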